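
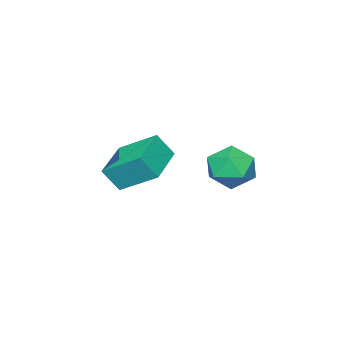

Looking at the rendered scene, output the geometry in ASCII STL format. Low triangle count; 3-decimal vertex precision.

solid 
facet normal 0.238 0.804 0.544
outer loop
vertex -2.645 3.919 1.816
vertex -3.506 3.724 2.481
vertex -2.521 3.279 2.707
endloop
endfacet
facet normal 0.821 0.512 0.253
outer loop
vertex -2.645 3.919 1.816
vertex -2.521 3.279 2.707
vertex -2.048 2.993 1.751
endloop
endfacet
facet normal 0.734 0.505 -0.455
outer loop
vertex -2.645 3.919 1.816
vertex -2.048 2.993 1.751
vertex -2.74 3.262 0.934
endloop
endfacet
facet normal 0.097 0.793 -0.601
outer loop
vertex -2.645 3.919 1.816
vertex -2.74 3.262 0.934
vertex -3.641 3.714 1.385
endloop
endfacet
facet normal -0.209 0.978 0.017
outer loop
vertex -2.645 3.919 1.816
vertex -3.641 3.714 1.385
vertex -3.506 3.724 2.481
endloop
endfacet
facet normal 0.863 -0.165 0.477
outer loop
vertex -2.048 2.993 1.751
vertex -2.521 3.279 2.707
vertex -2.539 2.226 2.375
endloop
endfacet
facet normal -0.079 0.308 0.948
outer loop
vertex -2.521 3.279 2.707
vertex -3.506 3.724 2.481
vertex -3.44 2.678 2.826
endloop
endfacet
facet normal -0.802 0.590 0.093
outer loop
vertex -3.506 3.724 2.481
vertex -3.641 3.714 1.385
vertex -4.132 2.947 2.009
endloop
endfacet
facet normal -0.308 0.291 -0.906
outer loop
vertex -3.641 3.714 1.385
vertex -2.74 3.262 0.934
vertex -3.659 2.661 1.053
endloop
endfacet
facet normal 0.722 -0.175 -0.669
outer loop
vertex -2.74 3.262 0.934
vertex -2.048 2.993 1.751
vertex -2.674 2.216 1.279
endloop
endfacet
facet normal -0.097 -0.793 0.601
outer loop
vertex -3.535 2.021 1.944
vertex -2.539 2.226 2.375
vertex -3.44 2.678 2.826
endloop
endfacet
facet normal -0.734 -0.505 0.455
outer loop
vertex -3.535 2.021 1.944
vertex -3.44 2.678 2.826
vertex -4.132 2.947 2.009
endloop
endfacet
facet normal -0.821 -0.512 -0.253
outer loop
vertex -3.535 2.021 1.944
vertex -4.132 2.947 2.009
vertex -3.659 2.661 1.053
endloop
endfacet
facet normal -0.238 -0.804 -0.544
outer loop
vertex -3.535 2.021 1.944
vertex -3.659 2.661 1.053
vertex -2.674 2.216 1.279
endloop
endfacet
facet normal 0.209 -0.978 -0.017
outer loop
vertex -3.535 2.021 1.944
vertex -2.674 2.216 1.279
vertex -2.539 2.226 2.375
endloop
endfacet
facet normal 0.308 -0.291 0.906
outer loop
vertex -3.44 2.678 2.826
vertex -2.539 2.226 2.375
vertex -2.521 3.279 2.707
endloop
endfacet
facet normal -0.722 0.175 0.669
outer loop
vertex -4.132 2.947 2.009
vertex -3.44 2.678 2.826
vertex -3.506 3.724 2.481
endloop
endfacet
facet normal -0.863 0.165 -0.477
outer loop
vertex -3.659 2.661 1.053
vertex -4.132 2.947 2.009
vertex -3.641 3.714 1.385
endloop
endfacet
facet normal 0.079 -0.308 -0.948
outer loop
vertex -2.674 2.216 1.279
vertex -3.659 2.661 1.053
vertex -2.74 3.262 0.934
endloop
endfacet
facet normal 0.802 -0.590 -0.093
outer loop
vertex -2.539 2.226 2.375
vertex -2.674 2.216 1.279
vertex -2.048 2.993 1.751
endloop
endfacet
facet normal -0.360 0.431 -0.828
outer loop
vertex -3.63 -0.413 1.348
vertex -1.789 0.408 0.975
vertex -3.134 -1.998 0.307
endloop
endfacet
facet normal -0.898 -0.401 0.182
outer loop
vertex -2.691 -2.528 1.325
vertex -3.63 -0.413 1.348
vertex -3.134 -1.998 0.307
endloop
endfacet
facet normal -0.360 0.431 -0.828
outer loop
vertex -3.134 -1.998 0.307
vertex -1.789 0.408 0.975
vertex -1.293 -1.177 -0.066
endloop
endfacet
facet normal 0.253 -0.809 -0.531
outer loop
vertex -1.293 -1.177 -0.066
vertex -2.691 -2.528 1.325
vertex -3.134 -1.998 0.307
endloop
endfacet
facet normal -0.253 0.809 0.531
outer loop
vertex -3.63 -0.413 1.348
vertex -1.346 -0.122 1.993
vertex -1.789 0.408 0.975
endloop
endfacet
facet normal -0.898 -0.401 0.182
outer loop
vertex -3.187 -0.943 2.366
vertex -3.63 -0.413 1.348
vertex -2.691 -2.528 1.325
endloop
endfacet
facet normal -0.253 0.809 0.531
outer loop
vertex -3.187 -0.943 2.366
vertex -1.346 -0.122 1.993
vertex -3.63 -0.413 1.348
endloop
endfacet
facet normal 0.898 0.401 -0.182
outer loop
vertex -1.789 0.408 0.975
vertex -1.346 -0.122 1.993
vertex -1.293 -1.177 -0.066
endloop
endfacet
facet normal 0.253 -0.809 -0.531
outer loop
vertex -0.85 -1.707 0.952
vertex -2.691 -2.528 1.325
vertex -1.293 -1.177 -0.066
endloop
endfacet
facet normal 0.898 0.401 -0.182
outer loop
vertex -1.293 -1.177 -0.066
vertex -1.346 -0.122 1.993
vertex -0.85 -1.707 0.952
endloop
endfacet
facet normal 0.360 -0.431 0.828
outer loop
vertex -0.85 -1.707 0.952
vertex -3.187 -0.943 2.366
vertex -2.691 -2.528 1.325
endloop
endfacet
facet normal 0.360 -0.431 0.828
outer loop
vertex -1.346 -0.122 1.993
vertex -3.187 -0.943 2.366
vertex -0.85 -1.707 0.952
endloop
endfacet

endsolid


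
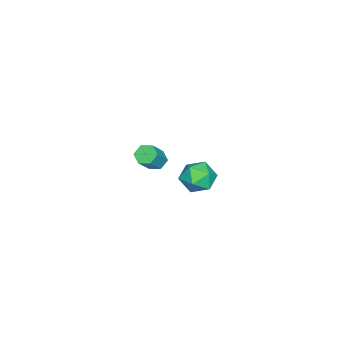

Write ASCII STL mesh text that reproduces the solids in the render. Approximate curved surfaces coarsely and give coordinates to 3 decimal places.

solid 
facet normal 0.096 0.989 0.115
outer loop
vertex -1.854 0.882 -2.623
vertex -2.839 0.935 -2.258
vertex -2.039 0.78 -1.593
endloop
endfacet
facet normal 0.725 0.661 0.196
outer loop
vertex -1.854 0.882 -2.623
vertex -2.039 0.78 -1.593
vertex -1.34 0.154 -2.067
endloop
endfacet
facet normal 0.864 0.301 -0.404
outer loop
vertex -1.854 0.882 -2.623
vertex -1.34 0.154 -2.067
vertex -1.707 -0.079 -3.024
endloop
endfacet
facet normal 0.321 0.406 -0.855
outer loop
vertex -1.854 0.882 -2.623
vertex -1.707 -0.079 -3.024
vertex -2.634 0.404 -3.143
endloop
endfacet
facet normal -0.153 0.831 -0.534
outer loop
vertex -1.854 0.882 -2.623
vertex -2.634 0.404 -3.143
vertex -2.839 0.935 -2.258
endloop
endfacet
facet normal 0.661 0.189 0.726
outer loop
vertex -1.34 0.154 -2.067
vertex -2.039 0.78 -1.593
vertex -2.006 -0.244 -1.357
endloop
endfacet
facet normal -0.357 0.719 0.597
outer loop
vertex -2.039 0.78 -1.593
vertex -2.839 0.935 -2.258
vertex -2.933 0.239 -1.476
endloop
endfacet
facet normal -0.761 0.463 -0.454
outer loop
vertex -2.839 0.935 -2.258
vertex -2.634 0.404 -3.143
vertex -3.3 0.006 -2.433
endloop
endfacet
facet normal 0.008 -0.224 -0.974
outer loop
vertex -2.634 0.404 -3.143
vertex -1.707 -0.079 -3.024
vertex -2.601 -0.62 -2.907
endloop
endfacet
facet normal 0.886 -0.394 -0.244
outer loop
vertex -1.707 -0.079 -3.024
vertex -1.34 0.154 -2.067
vertex -1.801 -0.775 -2.242
endloop
endfacet
facet normal -0.321 -0.406 0.855
outer loop
vertex -2.786 -0.722 -1.877
vertex -2.006 -0.244 -1.357
vertex -2.933 0.239 -1.476
endloop
endfacet
facet normal -0.864 -0.301 0.404
outer loop
vertex -2.786 -0.722 -1.877
vertex -2.933 0.239 -1.476
vertex -3.3 0.006 -2.433
endloop
endfacet
facet normal -0.725 -0.661 -0.196
outer loop
vertex -2.786 -0.722 -1.877
vertex -3.3 0.006 -2.433
vertex -2.601 -0.62 -2.907
endloop
endfacet
facet normal -0.096 -0.989 -0.115
outer loop
vertex -2.786 -0.722 -1.877
vertex -2.601 -0.62 -2.907
vertex -1.801 -0.775 -2.242
endloop
endfacet
facet normal 0.153 -0.831 0.534
outer loop
vertex -2.786 -0.722 -1.877
vertex -1.801 -0.775 -2.242
vertex -2.006 -0.244 -1.357
endloop
endfacet
facet normal -0.008 0.224 0.974
outer loop
vertex -2.933 0.239 -1.476
vertex -2.006 -0.244 -1.357
vertex -2.039 0.78 -1.593
endloop
endfacet
facet normal -0.886 0.394 0.244
outer loop
vertex -3.3 0.006 -2.433
vertex -2.933 0.239 -1.476
vertex -2.839 0.935 -2.258
endloop
endfacet
facet normal -0.661 -0.189 -0.726
outer loop
vertex -2.601 -0.62 -2.907
vertex -3.3 0.006 -2.433
vertex -2.634 0.404 -3.143
endloop
endfacet
facet normal 0.357 -0.719 -0.597
outer loop
vertex -1.801 -0.775 -2.242
vertex -2.601 -0.62 -2.907
vertex -1.707 -0.079 -3.024
endloop
endfacet
facet normal 0.761 -0.463 0.454
outer loop
vertex -2.006 -0.244 -1.357
vertex -1.801 -0.775 -2.242
vertex -1.34 0.154 -2.067
endloop
endfacet
facet normal -0.669 0.109 -0.735
outer loop
vertex 3.852 -0.069 2.795
vertex 3.458 0.134 3.184
vertex 3.821 0.509 2.909
endloop
endfacet
facet normal 0.741 0.168 -0.651
outer loop
vertex 3.852 -0.069 2.795
vertex 3.821 0.509 2.909
vertex 4.756 -0.216 3.786
endloop
endfacet
facet normal 0.741 0.169 -0.650
outer loop
vertex 4.756 -0.216 3.786
vertex 3.821 0.509 2.909
vertex 4.725 0.362 3.901
endloop
endfacet
facet normal 0.670 -0.110 0.734
outer loop
vertex 4.756 -0.216 3.786
vertex 4.725 0.362 3.901
vertex 4.362 -0.014 4.176
endloop
endfacet
facet normal -0.669 0.109 -0.735
outer loop
vertex 3.821 0.509 2.909
vertex 3.458 0.134 3.184
vertex 3.426 0.712 3.299
endloop
endfacet
facet normal 0.324 0.933 -0.157
outer loop
vertex 3.821 0.509 2.909
vertex 3.426 0.712 3.299
vertex 4.725 0.362 3.901
endloop
endfacet
facet normal 0.324 0.933 -0.156
outer loop
vertex 4.725 0.362 3.901
vertex 3.426 0.712 3.299
vertex 4.33 0.564 4.291
endloop
endfacet
facet normal 0.670 -0.109 0.735
outer loop
vertex 4.725 0.362 3.901
vertex 4.33 0.564 4.291
vertex 4.362 -0.014 4.176
endloop
endfacet
facet normal -0.671 0.109 -0.734
outer loop
vertex 3.426 0.712 3.299
vertex 3.458 0.134 3.184
vertex 3.064 0.336 3.574
endloop
endfacet
facet normal -0.417 0.763 0.494
outer loop
vertex 3.426 0.712 3.299
vertex 3.064 0.336 3.574
vertex 4.33 0.564 4.291
endloop
endfacet
facet normal -0.417 0.763 0.494
outer loop
vertex 4.33 0.564 4.291
vertex 3.064 0.336 3.574
vertex 3.968 0.189 4.565
endloop
endfacet
facet normal 0.669 -0.109 0.735
outer loop
vertex 4.33 0.564 4.291
vertex 3.968 0.189 4.565
vertex 4.362 -0.014 4.176
endloop
endfacet
facet normal -0.670 0.110 -0.734
outer loop
vertex 3.064 0.336 3.574
vertex 3.458 0.134 3.184
vertex 3.095 -0.242 3.459
endloop
endfacet
facet normal -0.741 -0.169 0.650
outer loop
vertex 3.064 0.336 3.574
vertex 3.095 -0.242 3.459
vertex 3.968 0.189 4.565
endloop
endfacet
facet normal -0.741 -0.168 0.650
outer loop
vertex 3.968 0.189 4.565
vertex 3.095 -0.242 3.459
vertex 3.999 -0.389 4.451
endloop
endfacet
facet normal 0.669 -0.109 0.735
outer loop
vertex 3.968 0.189 4.565
vertex 3.999 -0.389 4.451
vertex 4.362 -0.014 4.176
endloop
endfacet
facet normal -0.670 0.109 -0.735
outer loop
vertex 3.095 -0.242 3.459
vertex 3.458 0.134 3.184
vertex 3.49 -0.444 3.069
endloop
endfacet
facet normal -0.323 -0.933 0.156
outer loop
vertex 3.095 -0.242 3.459
vertex 3.49 -0.444 3.069
vertex 3.999 -0.389 4.451
endloop
endfacet
facet normal -0.325 -0.933 0.157
outer loop
vertex 3.999 -0.389 4.451
vertex 3.49 -0.444 3.069
vertex 4.394 -0.592 4.061
endloop
endfacet
facet normal 0.669 -0.109 0.735
outer loop
vertex 3.999 -0.389 4.451
vertex 4.394 -0.592 4.061
vertex 4.362 -0.014 4.176
endloop
endfacet
facet normal -0.669 0.109 -0.735
outer loop
vertex 3.49 -0.444 3.069
vertex 3.458 0.134 3.184
vertex 3.852 -0.069 2.795
endloop
endfacet
facet normal 0.417 -0.763 -0.494
outer loop
vertex 3.49 -0.444 3.069
vertex 3.852 -0.069 2.795
vertex 4.394 -0.592 4.061
endloop
endfacet
facet normal 0.417 -0.763 -0.494
outer loop
vertex 4.394 -0.592 4.061
vertex 3.852 -0.069 2.795
vertex 4.756 -0.216 3.786
endloop
endfacet
facet normal 0.671 -0.109 0.734
outer loop
vertex 4.394 -0.592 4.061
vertex 4.756 -0.216 3.786
vertex 4.362 -0.014 4.176
endloop
endfacet

endsolid


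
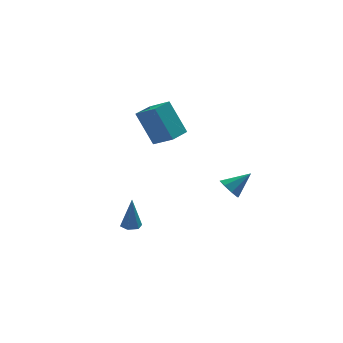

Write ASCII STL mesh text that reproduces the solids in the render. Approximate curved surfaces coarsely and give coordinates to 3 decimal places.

solid 
facet normal -0.064 -0.089 -0.994
outer loop
vertex -2.968 -3.914 -3.118
vertex -3.484 -3.854 -3.09
vertex -3.177 -3.439 -3.147
endloop
endfacet
facet normal 0.899 0.406 0.165
outer loop
vertex -2.968 -3.914 -3.118
vertex -3.177 -3.439 -3.147
vertex -3.376 -3.706 -1.41
endloop
endfacet
facet normal -0.064 -0.089 -0.994
outer loop
vertex -3.177 -3.439 -3.147
vertex -3.484 -3.854 -3.09
vertex -3.693 -3.379 -3.119
endloop
endfacet
facet normal 0.123 0.979 0.165
outer loop
vertex -3.177 -3.439 -3.147
vertex -3.693 -3.379 -3.119
vertex -3.376 -3.706 -1.41
endloop
endfacet
facet normal -0.064 -0.089 -0.994
outer loop
vertex -3.693 -3.379 -3.119
vertex -3.484 -3.854 -3.09
vertex -4.0 -3.795 -3.062
endloop
endfacet
facet normal -0.761 0.597 0.255
outer loop
vertex -3.693 -3.379 -3.119
vertex -4.0 -3.795 -3.062
vertex -3.376 -3.706 -1.41
endloop
endfacet
facet normal -0.064 -0.089 -0.994
outer loop
vertex -4.0 -3.795 -3.062
vertex -3.484 -3.854 -3.09
vertex -3.791 -4.27 -3.033
endloop
endfacet
facet normal -0.866 -0.360 0.347
outer loop
vertex -4.0 -3.795 -3.062
vertex -3.791 -4.27 -3.033
vertex -3.376 -3.706 -1.41
endloop
endfacet
facet normal -0.064 -0.089 -0.994
outer loop
vertex -3.791 -4.27 -3.033
vertex -3.484 -3.854 -3.09
vertex -3.276 -4.33 -3.061
endloop
endfacet
facet normal -0.090 -0.933 0.347
outer loop
vertex -3.791 -4.27 -3.033
vertex -3.276 -4.33 -3.061
vertex -3.376 -3.706 -1.41
endloop
endfacet
facet normal -0.064 -0.089 -0.994
outer loop
vertex -3.276 -4.33 -3.061
vertex -3.484 -3.854 -3.09
vertex -2.968 -3.914 -3.118
endloop
endfacet
facet normal 0.793 -0.552 0.257
outer loop
vertex -3.276 -4.33 -3.061
vertex -2.968 -3.914 -3.118
vertex -3.376 -3.706 -1.41
endloop
endfacet
facet normal -0.802 -0.033 -0.597
outer loop
vertex 3.178 0.135 -4.797
vertex 2.795 -0.164 -4.266
vertex 2.927 0.51 -4.481
endloop
endfacet
facet normal 0.685 0.680 -0.263
outer loop
vertex 3.178 0.135 -4.797
vertex 2.927 0.51 -4.481
vertex 3.965 -0.116 -3.394
endloop
endfacet
facet normal -0.801 -0.034 -0.598
outer loop
vertex 2.927 0.51 -4.481
vertex 2.795 -0.164 -4.266
vertex 2.598 0.49 -4.039
endloop
endfacet
facet normal 0.288 0.923 0.256
outer loop
vertex 2.927 0.51 -4.481
vertex 2.598 0.49 -4.039
vertex 3.965 -0.116 -3.394
endloop
endfacet
facet normal -0.802 -0.035 -0.596
outer loop
vertex 2.598 0.49 -4.039
vertex 2.795 -0.164 -4.266
vertex 2.385 0.087 -3.729
endloop
endfacet
facet normal -0.081 0.634 0.769
outer loop
vertex 2.598 0.49 -4.039
vertex 2.385 0.087 -3.729
vertex 3.965 -0.116 -3.394
endloop
endfacet
facet normal -0.802 -0.034 -0.596
outer loop
vertex 2.385 0.087 -3.729
vertex 2.795 -0.164 -4.266
vertex 2.412 -0.463 -3.734
endloop
endfacet
facet normal -0.210 -0.019 0.978
outer loop
vertex 2.385 0.087 -3.729
vertex 2.412 -0.463 -3.734
vertex 3.965 -0.116 -3.394
endloop
endfacet
facet normal -0.802 -0.034 -0.596
outer loop
vertex 2.412 -0.463 -3.734
vertex 2.795 -0.164 -4.266
vertex 2.663 -0.839 -4.05
endloop
endfacet
facet normal -0.021 -0.651 0.759
outer loop
vertex 2.412 -0.463 -3.734
vertex 2.663 -0.839 -4.05
vertex 3.965 -0.116 -3.394
endloop
endfacet
facet normal -0.803 -0.034 -0.596
outer loop
vertex 2.663 -0.839 -4.05
vertex 2.795 -0.164 -4.266
vertex 2.991 -0.819 -4.493
endloop
endfacet
facet normal 0.377 -0.895 0.239
outer loop
vertex 2.663 -0.839 -4.05
vertex 2.991 -0.819 -4.493
vertex 3.965 -0.116 -3.394
endloop
endfacet
facet normal -0.802 -0.033 -0.596
outer loop
vertex 2.991 -0.819 -4.493
vertex 2.795 -0.164 -4.266
vertex 3.204 -0.416 -4.802
endloop
endfacet
facet normal 0.747 -0.605 -0.275
outer loop
vertex 2.991 -0.819 -4.493
vertex 3.204 -0.416 -4.802
vertex 3.965 -0.116 -3.394
endloop
endfacet
facet normal -0.802 -0.032 -0.597
outer loop
vertex 3.204 -0.416 -4.802
vertex 2.795 -0.164 -4.266
vertex 3.178 0.135 -4.797
endloop
endfacet
facet normal 0.875 0.046 -0.482
outer loop
vertex 3.204 -0.416 -4.802
vertex 3.178 0.135 -4.797
vertex 3.965 -0.116 -3.394
endloop
endfacet
facet normal -0.286 0.459 0.841
outer loop
vertex -0.276 2.21 0.812
vertex 0.708 2.912 0.763
vertex -0.991 3.158 0.052
endloop
endfacet
facet normal -0.813 -0.581 0.041
outer loop
vertex -0.388 2.188 -1.723
vertex -0.276 2.21 0.812
vertex -0.991 3.158 0.052
endloop
endfacet
facet normal -0.285 0.460 0.841
outer loop
vertex -0.991 3.158 0.052
vertex 0.708 2.912 0.763
vertex -0.007 3.86 0.002
endloop
endfacet
facet normal -0.507 0.672 -0.540
outer loop
vertex -0.007 3.86 0.002
vertex -0.388 2.188 -1.723
vertex -0.991 3.158 0.052
endloop
endfacet
facet normal 0.507 -0.672 0.540
outer loop
vertex -0.276 2.21 0.812
vertex 1.311 1.942 -1.012
vertex 0.708 2.912 0.763
endloop
endfacet
facet normal -0.813 -0.580 0.041
outer loop
vertex 0.327 1.24 -0.962
vertex -0.276 2.21 0.812
vertex -0.388 2.188 -1.723
endloop
endfacet
facet normal 0.507 -0.672 0.540
outer loop
vertex 0.327 1.24 -0.962
vertex 1.311 1.942 -1.012
vertex -0.276 2.21 0.812
endloop
endfacet
facet normal 0.813 0.580 -0.041
outer loop
vertex 0.708 2.912 0.763
vertex 1.311 1.942 -1.012
vertex -0.007 3.86 0.002
endloop
endfacet
facet normal -0.507 0.672 -0.540
outer loop
vertex 0.596 2.89 -1.772
vertex -0.388 2.188 -1.723
vertex -0.007 3.86 0.002
endloop
endfacet
facet normal 0.813 0.580 -0.041
outer loop
vertex -0.007 3.86 0.002
vertex 1.311 1.942 -1.012
vertex 0.596 2.89 -1.772
endloop
endfacet
facet normal 0.286 -0.459 -0.841
outer loop
vertex 0.596 2.89 -1.772
vertex 0.327 1.24 -0.962
vertex -0.388 2.188 -1.723
endloop
endfacet
facet normal 0.285 -0.459 -0.841
outer loop
vertex 1.311 1.942 -1.012
vertex 0.327 1.24 -0.962
vertex 0.596 2.89 -1.772
endloop
endfacet

endsolid


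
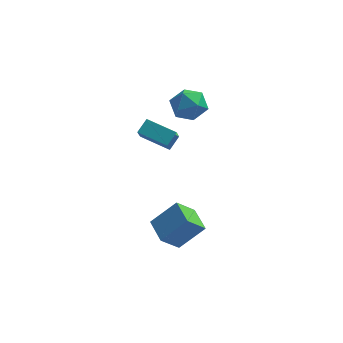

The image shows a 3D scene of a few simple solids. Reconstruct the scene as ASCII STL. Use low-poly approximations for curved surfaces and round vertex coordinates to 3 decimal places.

solid 
facet normal -0.686 -0.254 -0.682
outer loop
vertex 1.658 -2.419 -3.779
vertex 0.973 -1.135 -3.569
vertex 2.48 -1.807 -4.833
endloop
endfacet
facet normal 0.466 -0.873 -0.143
outer loop
vertex 3.727 -1.345 -3.591
vertex 1.658 -2.419 -3.779
vertex 2.48 -1.807 -4.833
endloop
endfacet
facet normal -0.686 -0.254 -0.682
outer loop
vertex 2.48 -1.807 -4.833
vertex 0.973 -1.135 -3.569
vertex 1.795 -0.524 -4.623
endloop
endfacet
facet normal 0.560 0.416 -0.717
outer loop
vertex 1.795 -0.524 -4.623
vertex 3.727 -1.345 -3.591
vertex 2.48 -1.807 -4.833
endloop
endfacet
facet normal -0.560 -0.416 0.717
outer loop
vertex 1.658 -2.419 -3.779
vertex 2.22 -0.673 -2.327
vertex 0.973 -1.135 -3.569
endloop
endfacet
facet normal 0.466 -0.873 -0.143
outer loop
vertex 2.905 -1.956 -2.537
vertex 1.658 -2.419 -3.779
vertex 3.727 -1.345 -3.591
endloop
endfacet
facet normal -0.559 -0.416 0.717
outer loop
vertex 2.905 -1.956 -2.537
vertex 2.22 -0.673 -2.327
vertex 1.658 -2.419 -3.779
endloop
endfacet
facet normal -0.466 0.873 0.143
outer loop
vertex 0.973 -1.135 -3.569
vertex 2.22 -0.673 -2.327
vertex 1.795 -0.524 -4.623
endloop
endfacet
facet normal 0.560 0.416 -0.717
outer loop
vertex 3.042 -0.061 -3.381
vertex 3.727 -1.345 -3.591
vertex 1.795 -0.524 -4.623
endloop
endfacet
facet normal -0.467 0.873 0.143
outer loop
vertex 1.795 -0.524 -4.623
vertex 2.22 -0.673 -2.327
vertex 3.042 -0.061 -3.381
endloop
endfacet
facet normal 0.686 0.254 0.682
outer loop
vertex 3.042 -0.061 -3.381
vertex 2.905 -1.956 -2.537
vertex 3.727 -1.345 -3.591
endloop
endfacet
facet normal 0.685 0.254 0.682
outer loop
vertex 2.22 -0.673 -2.327
vertex 2.905 -1.956 -2.537
vertex 3.042 -0.061 -3.381
endloop
endfacet
facet normal 0.007 0.423 0.906
outer loop
vertex 2.078 3.65 2.846
vertex 2.126 2.698 3.29
vertex 3.012 3.209 3.045
endloop
endfacet
facet normal 0.312 0.851 0.423
outer loop
vertex 2.078 3.65 2.846
vertex 3.012 3.209 3.045
vertex 2.853 3.718 2.139
endloop
endfacet
facet normal -0.167 0.982 -0.089
outer loop
vertex 2.078 3.65 2.846
vertex 2.853 3.718 2.139
vertex 1.869 3.522 1.824
endloop
endfacet
facet normal -0.768 0.635 0.078
outer loop
vertex 2.078 3.65 2.846
vertex 1.869 3.522 1.824
vertex 1.42 2.892 2.535
endloop
endfacet
facet normal -0.661 0.290 0.692
outer loop
vertex 2.078 3.65 2.846
vertex 1.42 2.892 2.535
vertex 2.126 2.698 3.29
endloop
endfacet
facet normal 0.858 0.498 0.129
outer loop
vertex 2.853 3.718 2.139
vertex 3.012 3.209 3.045
vertex 3.38 2.808 2.145
endloop
endfacet
facet normal 0.365 -0.196 0.910
outer loop
vertex 3.012 3.209 3.045
vertex 2.126 2.698 3.29
vertex 2.931 2.178 2.856
endloop
endfacet
facet normal -0.716 -0.411 0.564
outer loop
vertex 2.126 2.698 3.29
vertex 1.42 2.892 2.535
vertex 1.947 1.982 2.541
endloop
endfacet
facet normal -0.890 0.149 -0.430
outer loop
vertex 1.42 2.892 2.535
vertex 1.869 3.522 1.824
vertex 1.788 2.491 1.635
endloop
endfacet
facet normal 0.082 0.711 -0.699
outer loop
vertex 1.869 3.522 1.824
vertex 2.853 3.718 2.139
vertex 2.674 3.002 1.39
endloop
endfacet
facet normal 0.768 -0.635 -0.078
outer loop
vertex 2.722 2.05 1.834
vertex 3.38 2.808 2.145
vertex 2.931 2.178 2.856
endloop
endfacet
facet normal 0.167 -0.982 0.089
outer loop
vertex 2.722 2.05 1.834
vertex 2.931 2.178 2.856
vertex 1.947 1.982 2.541
endloop
endfacet
facet normal -0.312 -0.851 -0.423
outer loop
vertex 2.722 2.05 1.834
vertex 1.947 1.982 2.541
vertex 1.788 2.491 1.635
endloop
endfacet
facet normal -0.007 -0.423 -0.906
outer loop
vertex 2.722 2.05 1.834
vertex 1.788 2.491 1.635
vertex 2.674 3.002 1.39
endloop
endfacet
facet normal 0.661 -0.290 -0.692
outer loop
vertex 2.722 2.05 1.834
vertex 2.674 3.002 1.39
vertex 3.38 2.808 2.145
endloop
endfacet
facet normal 0.890 -0.149 0.430
outer loop
vertex 2.931 2.178 2.856
vertex 3.38 2.808 2.145
vertex 3.012 3.209 3.045
endloop
endfacet
facet normal -0.082 -0.711 0.699
outer loop
vertex 1.947 1.982 2.541
vertex 2.931 2.178 2.856
vertex 2.126 2.698 3.29
endloop
endfacet
facet normal -0.858 -0.498 -0.129
outer loop
vertex 1.788 2.491 1.635
vertex 1.947 1.982 2.541
vertex 1.42 2.892 2.535
endloop
endfacet
facet normal -0.365 0.196 -0.910
outer loop
vertex 2.674 3.002 1.39
vertex 1.788 2.491 1.635
vertex 1.869 3.522 1.824
endloop
endfacet
facet normal 0.716 0.411 -0.564
outer loop
vertex 3.38 2.808 2.145
vertex 2.674 3.002 1.39
vertex 2.853 3.718 2.139
endloop
endfacet
facet normal -0.911 0.340 0.232
outer loop
vertex 0.701 -0.071 3.424
vertex 0.732 0.61 2.548
vertex 0.335 -0.706 2.917
endloop
endfacet
facet normal -0.028 -0.614 0.789
outer loop
vertex 1.848 -1.27 2.532
vertex 0.701 -0.071 3.424
vertex 0.335 -0.706 2.917
endloop
endfacet
facet normal -0.911 0.340 0.233
outer loop
vertex 0.335 -0.706 2.917
vertex 0.732 0.61 2.548
vertex 0.366 -0.024 2.041
endloop
endfacet
facet normal -0.410 -0.712 -0.569
outer loop
vertex 0.366 -0.024 2.041
vertex 1.848 -1.27 2.532
vertex 0.335 -0.706 2.917
endloop
endfacet
facet normal 0.410 0.713 0.569
outer loop
vertex 0.701 -0.071 3.424
vertex 2.245 0.046 2.163
vertex 0.732 0.61 2.548
endloop
endfacet
facet normal -0.029 -0.614 0.789
outer loop
vertex 2.214 -0.636 3.039
vertex 0.701 -0.071 3.424
vertex 1.848 -1.27 2.532
endloop
endfacet
facet normal 0.411 0.712 0.569
outer loop
vertex 2.214 -0.636 3.039
vertex 2.245 0.046 2.163
vertex 0.701 -0.071 3.424
endloop
endfacet
facet normal 0.028 0.614 -0.789
outer loop
vertex 0.732 0.61 2.548
vertex 2.245 0.046 2.163
vertex 0.366 -0.024 2.041
endloop
endfacet
facet normal -0.411 -0.713 -0.569
outer loop
vertex 1.879 -0.589 1.656
vertex 1.848 -1.27 2.532
vertex 0.366 -0.024 2.041
endloop
endfacet
facet normal 0.028 0.614 -0.789
outer loop
vertex 0.366 -0.024 2.041
vertex 2.245 0.046 2.163
vertex 1.879 -0.589 1.656
endloop
endfacet
facet normal 0.911 -0.340 -0.232
outer loop
vertex 1.879 -0.589 1.656
vertex 2.214 -0.636 3.039
vertex 1.848 -1.27 2.532
endloop
endfacet
facet normal 0.911 -0.340 -0.232
outer loop
vertex 2.245 0.046 2.163
vertex 2.214 -0.636 3.039
vertex 1.879 -0.589 1.656
endloop
endfacet

endsolid


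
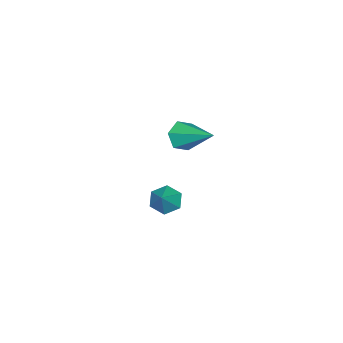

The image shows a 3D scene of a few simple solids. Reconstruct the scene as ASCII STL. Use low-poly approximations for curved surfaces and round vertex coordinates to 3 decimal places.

solid 
facet normal -0.301 -0.826 -0.476
outer loop
vertex -1.809 -4.482 -0.098
vertex -2.484 -4.405 0.195
vertex -2.324 -4.089 -0.454
endloop
endfacet
facet normal 0.713 0.436 -0.550
outer loop
vertex -1.809 -4.482 -0.098
vertex -2.324 -4.089 -0.454
vertex -1.896 -2.795 1.125
endloop
endfacet
facet normal -0.302 -0.826 -0.476
outer loop
vertex -2.324 -4.089 -0.454
vertex -2.484 -4.405 0.195
vertex -2.999 -4.011 -0.161
endloop
endfacet
facet normal -0.169 0.784 -0.597
outer loop
vertex -2.324 -4.089 -0.454
vertex -2.999 -4.011 -0.161
vertex -1.896 -2.795 1.125
endloop
endfacet
facet normal -0.301 -0.825 -0.477
outer loop
vertex -2.999 -4.011 -0.161
vertex -2.484 -4.405 0.195
vertex -3.159 -4.328 0.488
endloop
endfacet
facet normal -0.788 0.607 0.102
outer loop
vertex -2.999 -4.011 -0.161
vertex -3.159 -4.328 0.488
vertex -1.896 -2.795 1.125
endloop
endfacet
facet normal -0.301 -0.826 -0.477
outer loop
vertex -3.159 -4.328 0.488
vertex -2.484 -4.405 0.195
vertex -2.644 -4.722 0.845
endloop
endfacet
facet normal -0.525 0.081 0.847
outer loop
vertex -3.159 -4.328 0.488
vertex -2.644 -4.722 0.845
vertex -1.896 -2.795 1.125
endloop
endfacet
facet normal -0.301 -0.826 -0.477
outer loop
vertex -2.644 -4.722 0.845
vertex -2.484 -4.405 0.195
vertex -1.969 -4.799 0.552
endloop
endfacet
facet normal 0.358 -0.269 0.894
outer loop
vertex -2.644 -4.722 0.845
vertex -1.969 -4.799 0.552
vertex -1.896 -2.795 1.125
endloop
endfacet
facet normal -0.301 -0.826 -0.477
outer loop
vertex -1.969 -4.799 0.552
vertex -2.484 -4.405 0.195
vertex -1.809 -4.482 -0.098
endloop
endfacet
facet normal 0.976 -0.092 0.196
outer loop
vertex -1.969 -4.799 0.552
vertex -1.809 -4.482 -0.098
vertex -1.896 -2.795 1.125
endloop
endfacet
facet normal -0.703 -0.205 -0.681
outer loop
vertex 2.729 -3.226 0.098
vertex 2.348 -2.764 0.352
vertex 2.766 -2.616 -0.124
endloop
endfacet
facet normal 0.940 -0.165 -0.297
outer loop
vertex 2.729 -3.226 0.098
vertex 2.766 -2.616 -0.124
vertex 3.192 -2.516 1.168
endloop
endfacet
facet normal -0.703 -0.206 -0.681
outer loop
vertex 2.766 -2.616 -0.124
vertex 2.348 -2.764 0.352
vertex 2.385 -2.154 0.129
endloop
endfacet
facet normal 0.664 0.697 -0.273
outer loop
vertex 2.766 -2.616 -0.124
vertex 2.385 -2.154 0.129
vertex 3.192 -2.516 1.168
endloop
endfacet
facet normal -0.704 -0.206 -0.680
outer loop
vertex 2.385 -2.154 0.129
vertex 2.348 -2.764 0.352
vertex 1.968 -2.301 0.605
endloop
endfacet
facet normal 0.023 0.949 0.313
outer loop
vertex 2.385 -2.154 0.129
vertex 1.968 -2.301 0.605
vertex 3.192 -2.516 1.168
endloop
endfacet
facet normal -0.703 -0.205 -0.681
outer loop
vertex 1.968 -2.301 0.605
vertex 2.348 -2.764 0.352
vertex 1.931 -2.911 0.827
endloop
endfacet
facet normal -0.343 0.340 0.876
outer loop
vertex 1.968 -2.301 0.605
vertex 1.931 -2.911 0.827
vertex 3.192 -2.516 1.168
endloop
endfacet
facet normal -0.703 -0.205 -0.681
outer loop
vertex 1.931 -2.911 0.827
vertex 2.348 -2.764 0.352
vertex 2.311 -3.373 0.574
endloop
endfacet
facet normal -0.067 -0.521 0.851
outer loop
vertex 1.931 -2.911 0.827
vertex 2.311 -3.373 0.574
vertex 3.192 -2.516 1.168
endloop
endfacet
facet normal -0.703 -0.205 -0.681
outer loop
vertex 2.311 -3.373 0.574
vertex 2.348 -2.764 0.352
vertex 2.729 -3.226 0.098
endloop
endfacet
facet normal 0.574 -0.774 0.265
outer loop
vertex 2.311 -3.373 0.574
vertex 2.729 -3.226 0.098
vertex 3.192 -2.516 1.168
endloop
endfacet

endsolid


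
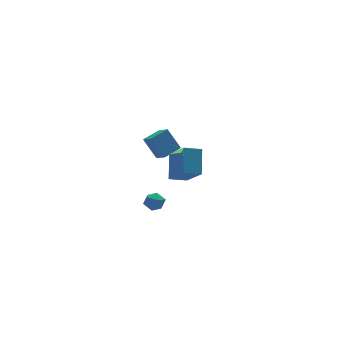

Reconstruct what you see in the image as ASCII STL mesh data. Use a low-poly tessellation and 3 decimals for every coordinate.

solid 
facet normal -0.295 0.492 0.819
outer loop
vertex 1.794 2.682 0.176
vertex 2.935 2.963 0.418
vertex 1.701 3.52 -0.361
endloop
endfacet
facet normal -0.951 -0.234 -0.201
outer loop
vertex 2.145 2.777 -1.598
vertex 1.794 2.682 0.176
vertex 1.701 3.52 -0.361
endloop
endfacet
facet normal -0.294 0.493 0.819
outer loop
vertex 1.701 3.52 -0.361
vertex 2.935 2.963 0.418
vertex 2.842 3.801 -0.12
endloop
endfacet
facet normal -0.093 0.838 -0.537
outer loop
vertex 2.842 3.801 -0.12
vertex 2.145 2.777 -1.598
vertex 1.701 3.52 -0.361
endloop
endfacet
facet normal 0.093 -0.839 0.537
outer loop
vertex 1.794 2.682 0.176
vertex 3.379 2.22 -0.819
vertex 2.935 2.963 0.418
endloop
endfacet
facet normal -0.951 -0.234 -0.201
outer loop
vertex 2.238 1.939 -1.06
vertex 1.794 2.682 0.176
vertex 2.145 2.777 -1.598
endloop
endfacet
facet normal 0.093 -0.838 0.537
outer loop
vertex 2.238 1.939 -1.06
vertex 3.379 2.22 -0.819
vertex 1.794 2.682 0.176
endloop
endfacet
facet normal 0.951 0.234 0.201
outer loop
vertex 2.935 2.963 0.418
vertex 3.379 2.22 -0.819
vertex 2.842 3.801 -0.12
endloop
endfacet
facet normal -0.093 0.838 -0.537
outer loop
vertex 3.286 3.058 -1.356
vertex 2.145 2.777 -1.598
vertex 2.842 3.801 -0.12
endloop
endfacet
facet normal 0.951 0.234 0.201
outer loop
vertex 2.842 3.801 -0.12
vertex 3.379 2.22 -0.819
vertex 3.286 3.058 -1.356
endloop
endfacet
facet normal 0.295 -0.493 -0.819
outer loop
vertex 3.286 3.058 -1.356
vertex 2.238 1.939 -1.06
vertex 2.145 2.777 -1.598
endloop
endfacet
facet normal 0.294 -0.492 -0.819
outer loop
vertex 3.379 2.22 -0.819
vertex 2.238 1.939 -1.06
vertex 3.286 3.058 -1.356
endloop
endfacet
facet normal -0.934 0.243 0.260
outer loop
vertex -0.319 -4.946 2.644
vertex 0.254 -3.935 3.758
vertex -0.309 -3.342 1.182
endloop
endfacet
facet normal -0.356 -0.628 -0.692
outer loop
vertex 0.626 -3.585 0.922
vertex -0.319 -4.946 2.644
vertex -0.309 -3.342 1.182
endloop
endfacet
facet normal -0.934 0.243 0.260
outer loop
vertex -0.309 -3.342 1.182
vertex 0.254 -3.935 3.758
vertex 0.264 -2.331 2.296
endloop
endfacet
facet normal 0.005 0.739 -0.673
outer loop
vertex 0.264 -2.331 2.296
vertex 0.626 -3.585 0.922
vertex -0.309 -3.342 1.182
endloop
endfacet
facet normal -0.005 -0.739 0.673
outer loop
vertex -0.319 -4.946 2.644
vertex 1.189 -4.178 3.498
vertex 0.254 -3.935 3.758
endloop
endfacet
facet normal -0.356 -0.628 -0.692
outer loop
vertex 0.616 -5.189 2.384
vertex -0.319 -4.946 2.644
vertex 0.626 -3.585 0.922
endloop
endfacet
facet normal -0.005 -0.739 0.673
outer loop
vertex 0.616 -5.189 2.384
vertex 1.189 -4.178 3.498
vertex -0.319 -4.946 2.644
endloop
endfacet
facet normal 0.356 0.628 0.692
outer loop
vertex 0.254 -3.935 3.758
vertex 1.189 -4.178 3.498
vertex 0.264 -2.331 2.296
endloop
endfacet
facet normal 0.005 0.739 -0.673
outer loop
vertex 1.199 -2.574 2.036
vertex 0.626 -3.585 0.922
vertex 0.264 -2.331 2.296
endloop
endfacet
facet normal 0.356 0.628 0.692
outer loop
vertex 0.264 -2.331 2.296
vertex 1.189 -4.178 3.498
vertex 1.199 -2.574 2.036
endloop
endfacet
facet normal 0.934 -0.243 -0.260
outer loop
vertex 1.199 -2.574 2.036
vertex 0.616 -5.189 2.384
vertex 0.626 -3.585 0.922
endloop
endfacet
facet normal 0.934 -0.243 -0.260
outer loop
vertex 1.189 -4.178 3.498
vertex 0.616 -5.189 2.384
vertex 1.199 -2.574 2.036
endloop
endfacet
facet normal 0.253 0.963 -0.095
outer loop
vertex 0.777 0.868 -3.711
vertex 0.654 0.964 -3.067
vertex 1.26 0.785 -3.265
endloop
endfacet
facet normal 0.613 0.558 -0.560
outer loop
vertex 0.777 0.868 -3.711
vertex 1.26 0.785 -3.265
vertex 1.193 0.356 -3.766
endloop
endfacet
facet normal 0.136 0.214 -0.967
outer loop
vertex 0.777 0.868 -3.711
vertex 1.193 0.356 -3.766
vertex 0.546 0.269 -3.876
endloop
endfacet
facet normal -0.517 0.407 -0.753
outer loop
vertex 0.777 0.868 -3.711
vertex 0.546 0.269 -3.876
vertex 0.212 0.645 -3.444
endloop
endfacet
facet normal -0.445 0.870 -0.215
outer loop
vertex 0.777 0.868 -3.711
vertex 0.212 0.645 -3.444
vertex 0.654 0.964 -3.067
endloop
endfacet
facet normal 0.979 0.070 -0.191
outer loop
vertex 1.193 0.356 -3.766
vertex 1.26 0.785 -3.265
vertex 1.328 0.135 -3.156
endloop
endfacet
facet normal 0.398 0.725 0.563
outer loop
vertex 1.26 0.785 -3.265
vertex 0.654 0.964 -3.067
vertex 0.994 0.511 -2.724
endloop
endfacet
facet normal -0.730 0.575 0.370
outer loop
vertex 0.654 0.964 -3.067
vertex 0.212 0.645 -3.444
vertex 0.347 0.424 -2.834
endloop
endfacet
facet normal -0.846 -0.173 -0.504
outer loop
vertex 0.212 0.645 -3.444
vertex 0.546 0.269 -3.876
vertex 0.28 -0.005 -3.335
endloop
endfacet
facet normal 0.210 -0.485 -0.849
outer loop
vertex 0.546 0.269 -3.876
vertex 1.193 0.356 -3.766
vertex 0.886 -0.184 -3.533
endloop
endfacet
facet normal 0.517 -0.407 0.753
outer loop
vertex 0.763 -0.088 -2.889
vertex 1.328 0.135 -3.156
vertex 0.994 0.511 -2.724
endloop
endfacet
facet normal -0.136 -0.214 0.967
outer loop
vertex 0.763 -0.088 -2.889
vertex 0.994 0.511 -2.724
vertex 0.347 0.424 -2.834
endloop
endfacet
facet normal -0.613 -0.558 0.560
outer loop
vertex 0.763 -0.088 -2.889
vertex 0.347 0.424 -2.834
vertex 0.28 -0.005 -3.335
endloop
endfacet
facet normal -0.253 -0.963 0.095
outer loop
vertex 0.763 -0.088 -2.889
vertex 0.28 -0.005 -3.335
vertex 0.886 -0.184 -3.533
endloop
endfacet
facet normal 0.445 -0.870 0.215
outer loop
vertex 0.763 -0.088 -2.889
vertex 0.886 -0.184 -3.533
vertex 1.328 0.135 -3.156
endloop
endfacet
facet normal 0.846 0.173 0.504
outer loop
vertex 0.994 0.511 -2.724
vertex 1.328 0.135 -3.156
vertex 1.26 0.785 -3.265
endloop
endfacet
facet normal -0.210 0.485 0.849
outer loop
vertex 0.347 0.424 -2.834
vertex 0.994 0.511 -2.724
vertex 0.654 0.964 -3.067
endloop
endfacet
facet normal -0.979 -0.070 0.191
outer loop
vertex 0.28 -0.005 -3.335
vertex 0.347 0.424 -2.834
vertex 0.212 0.645 -3.444
endloop
endfacet
facet normal -0.398 -0.725 -0.563
outer loop
vertex 0.886 -0.184 -3.533
vertex 0.28 -0.005 -3.335
vertex 0.546 0.269 -3.876
endloop
endfacet
facet normal 0.730 -0.575 -0.370
outer loop
vertex 1.328 0.135 -3.156
vertex 0.886 -0.184 -3.533
vertex 1.193 0.356 -3.766
endloop
endfacet

endsolid


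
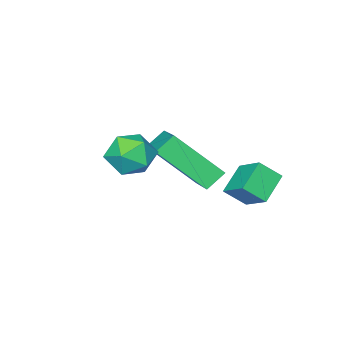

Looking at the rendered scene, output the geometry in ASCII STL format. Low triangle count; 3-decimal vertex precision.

solid 
facet normal -0.567 0.515 -0.643
outer loop
vertex -3.46 -1.294 0.924
vertex -3.322 -0.355 1.555
vertex -2.572 -1.037 0.346
endloop
endfacet
facet normal -0.122 -0.824 -0.553
outer loop
vertex -2.078 -1.485 0.905
vertex -3.46 -1.294 0.924
vertex -2.572 -1.037 0.346
endloop
endfacet
facet normal -0.567 0.515 -0.643
outer loop
vertex -2.572 -1.037 0.346
vertex -3.322 -0.355 1.555
vertex -2.434 -0.098 0.977
endloop
endfacet
facet normal 0.814 0.237 -0.530
outer loop
vertex -2.434 -0.098 0.977
vertex -2.078 -1.485 0.905
vertex -2.572 -1.037 0.346
endloop
endfacet
facet normal -0.814 -0.237 0.530
outer loop
vertex -3.46 -1.294 0.924
vertex -2.828 -0.803 2.114
vertex -3.322 -0.355 1.555
endloop
endfacet
facet normal -0.122 -0.824 -0.553
outer loop
vertex -2.966 -1.742 1.483
vertex -3.46 -1.294 0.924
vertex -2.078 -1.485 0.905
endloop
endfacet
facet normal -0.814 -0.237 0.530
outer loop
vertex -2.966 -1.742 1.483
vertex -2.828 -0.803 2.114
vertex -3.46 -1.294 0.924
endloop
endfacet
facet normal 0.122 0.824 0.553
outer loop
vertex -3.322 -0.355 1.555
vertex -2.828 -0.803 2.114
vertex -2.434 -0.098 0.977
endloop
endfacet
facet normal 0.814 0.237 -0.530
outer loop
vertex -1.94 -0.546 1.536
vertex -2.078 -1.485 0.905
vertex -2.434 -0.098 0.977
endloop
endfacet
facet normal 0.122 0.824 0.553
outer loop
vertex -2.434 -0.098 0.977
vertex -2.828 -0.803 2.114
vertex -1.94 -0.546 1.536
endloop
endfacet
facet normal 0.567 -0.515 0.643
outer loop
vertex -1.94 -0.546 1.536
vertex -2.966 -1.742 1.483
vertex -2.078 -1.485 0.905
endloop
endfacet
facet normal 0.567 -0.515 0.643
outer loop
vertex -2.828 -0.803 2.114
vertex -2.966 -1.742 1.483
vertex -1.94 -0.546 1.536
endloop
endfacet
facet normal -0.820 0.217 -0.529
outer loop
vertex 0.375 -2.057 2.482
vertex -0.012 -2.679 2.827
vertex -0.039 -1.945 3.17
endloop
endfacet
facet normal -0.439 0.806 -0.396
outer loop
vertex 0.375 -2.057 2.482
vertex -0.039 -1.945 3.17
vertex 0.686 -1.598 3.072
endloop
endfacet
facet normal 0.213 0.713 -0.667
outer loop
vertex 0.375 -2.057 2.482
vertex 0.686 -1.598 3.072
vertex 1.16 -2.116 2.67
endloop
endfacet
facet normal 0.237 0.067 -0.969
outer loop
vertex 0.375 -2.057 2.482
vertex 1.16 -2.116 2.67
vertex 0.729 -2.784 2.518
endloop
endfacet
facet normal -0.402 -0.240 -0.884
outer loop
vertex 0.375 -2.057 2.482
vertex 0.729 -2.784 2.518
vertex -0.012 -2.679 2.827
endloop
endfacet
facet normal -0.375 0.873 0.312
outer loop
vertex 0.686 -1.598 3.072
vertex -0.039 -1.945 3.17
vertex 0.491 -1.936 3.782
endloop
endfacet
facet normal -0.992 -0.082 0.097
outer loop
vertex -0.039 -1.945 3.17
vertex -0.012 -2.679 2.827
vertex 0.06 -2.604 3.63
endloop
endfacet
facet normal -0.315 -0.820 -0.477
outer loop
vertex -0.012 -2.679 2.827
vertex 0.729 -2.784 2.518
vertex 0.534 -3.122 3.228
endloop
endfacet
facet normal 0.718 -0.323 -0.617
outer loop
vertex 0.729 -2.784 2.518
vertex 1.16 -2.116 2.67
vertex 1.259 -2.775 3.13
endloop
endfacet
facet normal 0.680 0.722 -0.128
outer loop
vertex 1.16 -2.116 2.67
vertex 0.686 -1.598 3.072
vertex 1.232 -2.041 3.473
endloop
endfacet
facet normal -0.237 -0.067 0.969
outer loop
vertex 0.845 -2.663 3.818
vertex 0.491 -1.936 3.782
vertex 0.06 -2.604 3.63
endloop
endfacet
facet normal -0.213 -0.713 0.667
outer loop
vertex 0.845 -2.663 3.818
vertex 0.06 -2.604 3.63
vertex 0.534 -3.122 3.228
endloop
endfacet
facet normal 0.439 -0.806 0.396
outer loop
vertex 0.845 -2.663 3.818
vertex 0.534 -3.122 3.228
vertex 1.259 -2.775 3.13
endloop
endfacet
facet normal 0.820 -0.217 0.529
outer loop
vertex 0.845 -2.663 3.818
vertex 1.259 -2.775 3.13
vertex 1.232 -2.041 3.473
endloop
endfacet
facet normal 0.402 0.240 0.884
outer loop
vertex 0.845 -2.663 3.818
vertex 1.232 -2.041 3.473
vertex 0.491 -1.936 3.782
endloop
endfacet
facet normal -0.718 0.323 0.617
outer loop
vertex 0.06 -2.604 3.63
vertex 0.491 -1.936 3.782
vertex -0.039 -1.945 3.17
endloop
endfacet
facet normal -0.680 -0.722 0.128
outer loop
vertex 0.534 -3.122 3.228
vertex 0.06 -2.604 3.63
vertex -0.012 -2.679 2.827
endloop
endfacet
facet normal 0.375 -0.873 -0.312
outer loop
vertex 1.259 -2.775 3.13
vertex 0.534 -3.122 3.228
vertex 0.729 -2.784 2.518
endloop
endfacet
facet normal 0.992 0.082 -0.097
outer loop
vertex 1.232 -2.041 3.473
vertex 1.259 -2.775 3.13
vertex 1.16 -2.116 2.67
endloop
endfacet
facet normal 0.315 0.820 0.477
outer loop
vertex 0.491 -1.936 3.782
vertex 1.232 -2.041 3.473
vertex 0.686 -1.598 3.072
endloop
endfacet
facet normal -0.771 0.143 0.621
outer loop
vertex -1.793 -3.265 2.557
vertex -2.66 -2.007 1.191
vertex -2.636 -4.639 1.826
endloop
endfacet
facet normal 0.424 -0.614 0.666
outer loop
vertex -2.02 -4.753 1.329
vertex -1.793 -3.265 2.557
vertex -2.636 -4.639 1.826
endloop
endfacet
facet normal -0.771 0.143 0.621
outer loop
vertex -2.636 -4.639 1.826
vertex -2.66 -2.007 1.191
vertex -3.504 -3.381 0.46
endloop
endfacet
facet normal -0.476 -0.777 -0.412
outer loop
vertex -3.504 -3.381 0.46
vertex -2.02 -4.753 1.329
vertex -2.636 -4.639 1.826
endloop
endfacet
facet normal 0.477 0.776 0.413
outer loop
vertex -1.793 -3.265 2.557
vertex -2.044 -2.121 0.694
vertex -2.66 -2.007 1.191
endloop
endfacet
facet normal 0.423 -0.614 0.666
outer loop
vertex -1.176 -3.379 2.06
vertex -1.793 -3.265 2.557
vertex -2.02 -4.753 1.329
endloop
endfacet
facet normal 0.476 0.777 0.413
outer loop
vertex -1.176 -3.379 2.06
vertex -2.044 -2.121 0.694
vertex -1.793 -3.265 2.557
endloop
endfacet
facet normal -0.423 0.614 -0.666
outer loop
vertex -2.66 -2.007 1.191
vertex -2.044 -2.121 0.694
vertex -3.504 -3.381 0.46
endloop
endfacet
facet normal -0.476 -0.776 -0.413
outer loop
vertex -2.887 -3.495 -0.037
vertex -2.02 -4.753 1.329
vertex -3.504 -3.381 0.46
endloop
endfacet
facet normal -0.423 0.614 -0.666
outer loop
vertex -3.504 -3.381 0.46
vertex -2.044 -2.121 0.694
vertex -2.887 -3.495 -0.037
endloop
endfacet
facet normal 0.771 -0.143 -0.621
outer loop
vertex -2.887 -3.495 -0.037
vertex -1.176 -3.379 2.06
vertex -2.02 -4.753 1.329
endloop
endfacet
facet normal 0.771 -0.143 -0.621
outer loop
vertex -2.044 -2.121 0.694
vertex -1.176 -3.379 2.06
vertex -2.887 -3.495 -0.037
endloop
endfacet

endsolid


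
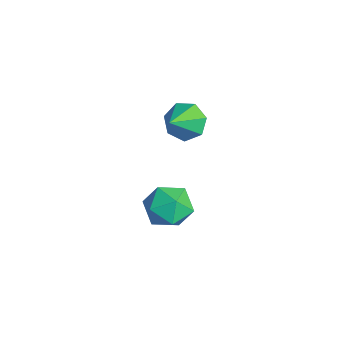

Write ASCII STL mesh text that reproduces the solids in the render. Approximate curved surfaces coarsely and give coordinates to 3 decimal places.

solid 
facet normal -0.037 0.247 0.968
outer loop
vertex -2.607 1.07 -2.541
vertex -2.721 0.292 -2.347
vertex -1.97 0.592 -2.395
endloop
endfacet
facet normal 0.384 0.696 0.607
outer loop
vertex -2.607 1.07 -2.541
vertex -1.97 0.592 -2.395
vertex -1.949 1.117 -3.011
endloop
endfacet
facet normal -0.007 0.996 0.090
outer loop
vertex -2.607 1.07 -2.541
vertex -1.949 1.117 -3.011
vertex -2.687 1.142 -3.344
endloop
endfacet
facet normal -0.669 0.732 0.132
outer loop
vertex -2.607 1.07 -2.541
vertex -2.687 1.142 -3.344
vertex -3.164 0.632 -2.933
endloop
endfacet
facet normal -0.687 0.269 0.675
outer loop
vertex -2.607 1.07 -2.541
vertex -3.164 0.632 -2.933
vertex -2.721 0.292 -2.347
endloop
endfacet
facet normal 0.901 0.314 0.299
outer loop
vertex -1.949 1.117 -3.011
vertex -1.97 0.592 -2.395
vertex -1.656 0.368 -3.107
endloop
endfacet
facet normal 0.221 -0.412 0.884
outer loop
vertex -1.97 0.592 -2.395
vertex -2.721 0.292 -2.347
vertex -2.133 -0.142 -2.696
endloop
endfacet
facet normal -0.831 -0.377 0.409
outer loop
vertex -2.721 0.292 -2.347
vertex -3.164 0.632 -2.933
vertex -2.871 -0.117 -3.029
endloop
endfacet
facet normal -0.801 0.371 -0.470
outer loop
vertex -3.164 0.632 -2.933
vertex -2.687 1.142 -3.344
vertex -2.85 0.408 -3.645
endloop
endfacet
facet normal 0.270 0.798 -0.538
outer loop
vertex -2.687 1.142 -3.344
vertex -1.949 1.117 -3.011
vertex -2.099 0.708 -3.693
endloop
endfacet
facet normal 0.669 -0.732 -0.132
outer loop
vertex -2.213 -0.07 -3.499
vertex -1.656 0.368 -3.107
vertex -2.133 -0.142 -2.696
endloop
endfacet
facet normal 0.007 -0.996 -0.090
outer loop
vertex -2.213 -0.07 -3.499
vertex -2.133 -0.142 -2.696
vertex -2.871 -0.117 -3.029
endloop
endfacet
facet normal -0.384 -0.696 -0.607
outer loop
vertex -2.213 -0.07 -3.499
vertex -2.871 -0.117 -3.029
vertex -2.85 0.408 -3.645
endloop
endfacet
facet normal 0.037 -0.247 -0.968
outer loop
vertex -2.213 -0.07 -3.499
vertex -2.85 0.408 -3.645
vertex -2.099 0.708 -3.693
endloop
endfacet
facet normal 0.687 -0.269 -0.675
outer loop
vertex -2.213 -0.07 -3.499
vertex -2.099 0.708 -3.693
vertex -1.656 0.368 -3.107
endloop
endfacet
facet normal 0.801 -0.371 0.470
outer loop
vertex -2.133 -0.142 -2.696
vertex -1.656 0.368 -3.107
vertex -1.97 0.592 -2.395
endloop
endfacet
facet normal -0.270 -0.798 0.538
outer loop
vertex -2.871 -0.117 -3.029
vertex -2.133 -0.142 -2.696
vertex -2.721 0.292 -2.347
endloop
endfacet
facet normal -0.901 -0.314 -0.299
outer loop
vertex -2.85 0.408 -3.645
vertex -2.871 -0.117 -3.029
vertex -3.164 0.632 -2.933
endloop
endfacet
facet normal -0.221 0.412 -0.884
outer loop
vertex -2.099 0.708 -3.693
vertex -2.85 0.408 -3.645
vertex -2.687 1.142 -3.344
endloop
endfacet
facet normal 0.831 0.377 -0.409
outer loop
vertex -1.656 0.368 -3.107
vertex -2.099 0.708 -3.693
vertex -1.949 1.117 -3.011
endloop
endfacet
facet normal -0.543 0.592 -0.595
outer loop
vertex -2.419 0.984 -0.169
vertex -2.81 1.138 0.341
vertex -2.259 1.44 0.139
endloop
endfacet
facet normal 0.953 -0.162 -0.255
outer loop
vertex -2.419 0.984 -0.169
vertex -2.259 1.44 0.139
vertex -2.19 0.462 1.019
endloop
endfacet
facet normal -0.543 0.593 -0.595
outer loop
vertex -2.259 1.44 0.139
vertex -2.81 1.138 0.341
vertex -2.513 1.668 0.598
endloop
endfacet
facet normal 0.883 0.347 0.316
outer loop
vertex -2.259 1.44 0.139
vertex -2.513 1.668 0.598
vertex -2.19 0.462 1.019
endloop
endfacet
facet normal -0.543 0.593 -0.595
outer loop
vertex -2.513 1.668 0.598
vertex -2.81 1.138 0.341
vertex -2.991 1.497 0.864
endloop
endfacet
facet normal 0.338 0.390 0.857
outer loop
vertex -2.513 1.668 0.598
vertex -2.991 1.497 0.864
vertex -2.19 0.462 1.019
endloop
endfacet
facet normal -0.544 0.592 -0.595
outer loop
vertex -2.991 1.497 0.864
vertex -2.81 1.138 0.341
vertex -3.332 1.055 0.736
endloop
endfacet
facet normal -0.273 -0.067 0.960
outer loop
vertex -2.991 1.497 0.864
vertex -3.332 1.055 0.736
vertex -2.19 0.462 1.019
endloop
endfacet
facet normal -0.544 0.593 -0.594
outer loop
vertex -3.332 1.055 0.736
vertex -2.81 1.138 0.341
vertex -3.28 0.676 0.31
endloop
endfacet
facet normal -0.489 -0.681 0.546
outer loop
vertex -3.332 1.055 0.736
vertex -3.28 0.676 0.31
vertex -2.19 0.462 1.019
endloop
endfacet
facet normal -0.543 0.592 -0.595
outer loop
vertex -3.28 0.676 0.31
vertex -2.81 1.138 0.341
vertex -2.874 0.644 -0.092
endloop
endfacet
facet normal -0.148 -0.987 -0.071
outer loop
vertex -3.28 0.676 0.31
vertex -2.874 0.644 -0.092
vertex -2.19 0.462 1.019
endloop
endfacet
facet normal -0.543 0.592 -0.595
outer loop
vertex -2.874 0.644 -0.092
vertex -2.81 1.138 0.341
vertex -2.419 0.984 -0.169
endloop
endfacet
facet normal 0.493 -0.757 -0.428
outer loop
vertex -2.874 0.644 -0.092
vertex -2.419 0.984 -0.169
vertex -2.19 0.462 1.019
endloop
endfacet

endsolid


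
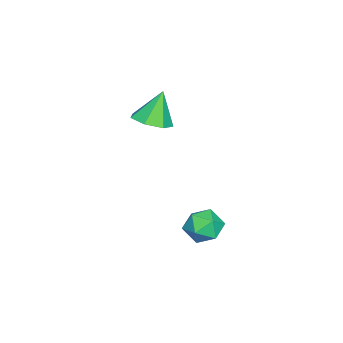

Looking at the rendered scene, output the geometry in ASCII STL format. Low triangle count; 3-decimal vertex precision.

solid 
facet normal -0.681 0.624 -0.384
outer loop
vertex -0.587 3.85 -3.459
vertex -1.135 3.563 -2.953
vertex -0.683 4.187 -2.741
endloop
endfacet
facet normal -0.027 0.903 -0.428
outer loop
vertex -0.587 3.85 -3.459
vertex -0.683 4.187 -2.741
vertex 0.052 4.071 -3.033
endloop
endfacet
facet normal 0.379 0.456 -0.805
outer loop
vertex -0.587 3.85 -3.459
vertex 0.052 4.071 -3.033
vertex 0.054 3.375 -3.426
endloop
endfacet
facet normal -0.023 -0.101 -0.995
outer loop
vertex -0.587 3.85 -3.459
vertex 0.054 3.375 -3.426
vertex -0.679 3.061 -3.377
endloop
endfacet
facet normal -0.679 0.003 -0.734
outer loop
vertex -0.587 3.85 -3.459
vertex -0.679 3.061 -3.377
vertex -1.135 3.563 -2.953
endloop
endfacet
facet normal 0.242 0.942 0.234
outer loop
vertex 0.052 4.071 -3.033
vertex -0.683 4.187 -2.741
vertex -0.101 3.919 -2.263
endloop
endfacet
facet normal -0.817 0.488 0.305
outer loop
vertex -0.683 4.187 -2.741
vertex -1.135 3.563 -2.953
vertex -0.834 3.605 -2.214
endloop
endfacet
facet normal -0.814 -0.517 -0.264
outer loop
vertex -1.135 3.563 -2.953
vertex -0.679 3.061 -3.377
vertex -0.832 2.909 -2.607
endloop
endfacet
facet normal 0.248 -0.685 -0.685
outer loop
vertex -0.679 3.061 -3.377
vertex 0.054 3.375 -3.426
vertex -0.097 2.793 -2.899
endloop
endfacet
facet normal 0.900 0.216 -0.379
outer loop
vertex 0.054 3.375 -3.426
vertex 0.052 4.071 -3.033
vertex 0.355 3.417 -2.687
endloop
endfacet
facet normal 0.023 0.101 0.995
outer loop
vertex -0.193 3.13 -2.181
vertex -0.101 3.919 -2.263
vertex -0.834 3.605 -2.214
endloop
endfacet
facet normal -0.379 -0.456 0.805
outer loop
vertex -0.193 3.13 -2.181
vertex -0.834 3.605 -2.214
vertex -0.832 2.909 -2.607
endloop
endfacet
facet normal 0.027 -0.903 0.428
outer loop
vertex -0.193 3.13 -2.181
vertex -0.832 2.909 -2.607
vertex -0.097 2.793 -2.899
endloop
endfacet
facet normal 0.681 -0.624 0.384
outer loop
vertex -0.193 3.13 -2.181
vertex -0.097 2.793 -2.899
vertex 0.355 3.417 -2.687
endloop
endfacet
facet normal 0.679 -0.003 0.734
outer loop
vertex -0.193 3.13 -2.181
vertex 0.355 3.417 -2.687
vertex -0.101 3.919 -2.263
endloop
endfacet
facet normal -0.248 0.685 0.685
outer loop
vertex -0.834 3.605 -2.214
vertex -0.101 3.919 -2.263
vertex -0.683 4.187 -2.741
endloop
endfacet
facet normal -0.900 -0.216 0.379
outer loop
vertex -0.832 2.909 -2.607
vertex -0.834 3.605 -2.214
vertex -1.135 3.563 -2.953
endloop
endfacet
facet normal -0.242 -0.942 -0.234
outer loop
vertex -0.097 2.793 -2.899
vertex -0.832 2.909 -2.607
vertex -0.679 3.061 -3.377
endloop
endfacet
facet normal 0.817 -0.488 -0.305
outer loop
vertex 0.355 3.417 -2.687
vertex -0.097 2.793 -2.899
vertex 0.054 3.375 -3.426
endloop
endfacet
facet normal 0.814 0.517 0.264
outer loop
vertex -0.101 3.919 -2.263
vertex 0.355 3.417 -2.687
vertex 0.052 4.071 -3.033
endloop
endfacet
facet normal 0.347 -0.198 -0.917
outer loop
vertex -1.268 1.037 1.391
vertex -2.025 1.041 1.104
vertex -1.506 1.659 1.167
endloop
endfacet
facet normal 0.617 0.465 0.635
outer loop
vertex -1.268 1.037 1.391
vertex -1.506 1.659 1.167
vertex -2.515 1.319 2.396
endloop
endfacet
facet normal 0.347 -0.198 -0.917
outer loop
vertex -1.506 1.659 1.167
vertex -2.025 1.041 1.104
vertex -2.135 1.816 0.895
endloop
endfacet
facet normal 0.090 0.938 0.334
outer loop
vertex -1.506 1.659 1.167
vertex -2.135 1.816 0.895
vertex -2.515 1.319 2.396
endloop
endfacet
facet normal 0.348 -0.198 -0.916
outer loop
vertex -2.135 1.816 0.895
vertex -2.025 1.041 1.104
vertex -2.681 1.389 0.78
endloop
endfacet
facet normal -0.626 0.774 0.098
outer loop
vertex -2.135 1.816 0.895
vertex -2.681 1.389 0.78
vertex -2.515 1.319 2.396
endloop
endfacet
facet normal 0.347 -0.198 -0.916
outer loop
vertex -2.681 1.389 0.78
vertex -2.025 1.041 1.104
vertex -2.734 0.7 0.909
endloop
endfacet
facet normal -0.990 0.096 0.106
outer loop
vertex -2.681 1.389 0.78
vertex -2.734 0.7 0.909
vertex -2.515 1.319 2.396
endloop
endfacet
facet normal 0.347 -0.196 -0.917
outer loop
vertex -2.734 0.7 0.909
vertex -2.025 1.041 1.104
vertex -2.252 0.267 1.184
endloop
endfacet
facet normal -0.729 -0.588 0.352
outer loop
vertex -2.734 0.7 0.909
vertex -2.252 0.267 1.184
vertex -2.515 1.319 2.396
endloop
endfacet
facet normal 0.348 -0.197 -0.917
outer loop
vertex -2.252 0.267 1.184
vertex -2.025 1.041 1.104
vertex -1.6 0.418 1.399
endloop
endfacet
facet normal -0.039 -0.759 0.650
outer loop
vertex -2.252 0.267 1.184
vertex -1.6 0.418 1.399
vertex -2.515 1.319 2.396
endloop
endfacet
facet normal 0.347 -0.198 -0.917
outer loop
vertex -1.6 0.418 1.399
vertex -2.025 1.041 1.104
vertex -1.268 1.037 1.391
endloop
endfacet
facet normal 0.560 -0.290 0.776
outer loop
vertex -1.6 0.418 1.399
vertex -1.268 1.037 1.391
vertex -2.515 1.319 2.396
endloop
endfacet

endsolid


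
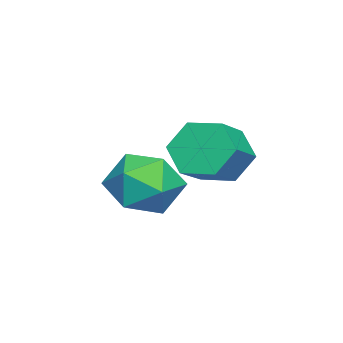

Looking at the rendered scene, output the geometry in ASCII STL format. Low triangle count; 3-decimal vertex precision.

solid 
facet normal -0.875 0.159 -0.457
outer loop
vertex -1.743 -1.85 0.652
vertex -2.069 -1.397 1.433
vertex -1.619 -0.903 0.743
endloop
endfacet
facet normal 0.466 0.024 -0.884
outer loop
vertex -1.743 -1.85 0.652
vertex -1.619 -0.903 0.743
vertex -0.606 -2.057 1.246
endloop
endfacet
facet normal 0.467 0.024 -0.884
outer loop
vertex -0.606 -2.057 1.246
vertex -1.619 -0.903 0.743
vertex -0.481 -1.11 1.338
endloop
endfacet
facet normal 0.875 -0.160 0.457
outer loop
vertex -0.606 -2.057 1.246
vertex -0.481 -1.11 1.338
vertex -0.931 -1.603 2.027
endloop
endfacet
facet normal -0.875 0.159 -0.457
outer loop
vertex -1.619 -0.903 0.743
vertex -2.069 -1.397 1.433
vertex -1.944 -0.449 1.524
endloop
endfacet
facet normal 0.346 0.867 -0.360
outer loop
vertex -1.619 -0.903 0.743
vertex -1.944 -0.449 1.524
vertex -0.481 -1.11 1.338
endloop
endfacet
facet normal 0.346 0.867 -0.359
outer loop
vertex -0.481 -1.11 1.338
vertex -1.944 -0.449 1.524
vertex -0.807 -0.656 2.119
endloop
endfacet
facet normal 0.875 -0.159 0.458
outer loop
vertex -0.481 -1.11 1.338
vertex -0.807 -0.656 2.119
vertex -0.931 -1.603 2.027
endloop
endfacet
facet normal -0.875 0.159 -0.457
outer loop
vertex -1.944 -0.449 1.524
vertex -2.069 -1.397 1.433
vertex -2.394 -0.943 2.214
endloop
endfacet
facet normal -0.121 0.843 0.524
outer loop
vertex -1.944 -0.449 1.524
vertex -2.394 -0.943 2.214
vertex -0.807 -0.656 2.119
endloop
endfacet
facet normal -0.121 0.842 0.525
outer loop
vertex -0.807 -0.656 2.119
vertex -2.394 -0.943 2.214
vertex -1.257 -1.15 2.808
endloop
endfacet
facet normal 0.875 -0.159 0.457
outer loop
vertex -0.807 -0.656 2.119
vertex -1.257 -1.15 2.808
vertex -0.931 -1.603 2.027
endloop
endfacet
facet normal -0.875 0.160 -0.457
outer loop
vertex -2.394 -0.943 2.214
vertex -2.069 -1.397 1.433
vertex -2.519 -1.89 2.122
endloop
endfacet
facet normal -0.466 -0.024 0.884
outer loop
vertex -2.394 -0.943 2.214
vertex -2.519 -1.89 2.122
vertex -1.257 -1.15 2.808
endloop
endfacet
facet normal -0.467 -0.024 0.884
outer loop
vertex -1.257 -1.15 2.808
vertex -2.519 -1.89 2.122
vertex -1.381 -2.097 2.717
endloop
endfacet
facet normal 0.875 -0.159 0.457
outer loop
vertex -1.257 -1.15 2.808
vertex -1.381 -2.097 2.717
vertex -0.931 -1.603 2.027
endloop
endfacet
facet normal -0.875 0.159 -0.458
outer loop
vertex -2.519 -1.89 2.122
vertex -2.069 -1.397 1.433
vertex -2.193 -2.344 1.341
endloop
endfacet
facet normal -0.346 -0.867 0.360
outer loop
vertex -2.519 -1.89 2.122
vertex -2.193 -2.344 1.341
vertex -1.381 -2.097 2.717
endloop
endfacet
facet normal -0.346 -0.867 0.360
outer loop
vertex -1.381 -2.097 2.717
vertex -2.193 -2.344 1.341
vertex -1.056 -2.551 1.936
endloop
endfacet
facet normal 0.875 -0.159 0.457
outer loop
vertex -1.381 -2.097 2.717
vertex -1.056 -2.551 1.936
vertex -0.931 -1.603 2.027
endloop
endfacet
facet normal -0.875 0.159 -0.457
outer loop
vertex -2.193 -2.344 1.341
vertex -2.069 -1.397 1.433
vertex -1.743 -1.85 0.652
endloop
endfacet
facet normal 0.121 -0.843 -0.525
outer loop
vertex -2.193 -2.344 1.341
vertex -1.743 -1.85 0.652
vertex -1.056 -2.551 1.936
endloop
endfacet
facet normal 0.121 -0.843 -0.525
outer loop
vertex -1.056 -2.551 1.936
vertex -1.743 -1.85 0.652
vertex -0.606 -2.057 1.246
endloop
endfacet
facet normal 0.875 -0.159 0.457
outer loop
vertex -1.056 -2.551 1.936
vertex -0.606 -2.057 1.246
vertex -0.931 -1.603 2.027
endloop
endfacet
facet normal -0.755 -0.403 0.518
outer loop
vertex -3.684 -3.412 0.49
vertex -3.556 -4.427 -0.113
vertex -2.954 -4.256 0.898
endloop
endfacet
facet normal -0.410 0.085 0.908
outer loop
vertex -3.684 -3.412 0.49
vertex -2.954 -4.256 0.898
vertex -2.625 -3.115 0.94
endloop
endfacet
facet normal -0.435 0.706 0.559
outer loop
vertex -3.684 -3.412 0.49
vertex -2.625 -3.115 0.94
vertex -3.023 -2.581 -0.044
endloop
endfacet
facet normal -0.796 0.603 -0.048
outer loop
vertex -3.684 -3.412 0.49
vertex -3.023 -2.581 -0.044
vertex -3.598 -3.392 -0.695
endloop
endfacet
facet normal -0.994 -0.082 -0.074
outer loop
vertex -3.684 -3.412 0.49
vertex -3.598 -3.392 -0.695
vertex -3.556 -4.427 -0.113
endloop
endfacet
facet normal 0.275 -0.114 0.955
outer loop
vertex -2.625 -3.115 0.94
vertex -2.954 -4.256 0.898
vertex -1.842 -3.948 0.615
endloop
endfacet
facet normal -0.285 -0.903 0.322
outer loop
vertex -2.954 -4.256 0.898
vertex -3.556 -4.427 -0.113
vertex -2.417 -4.759 -0.036
endloop
endfacet
facet normal -0.671 -0.384 -0.634
outer loop
vertex -3.556 -4.427 -0.113
vertex -3.598 -3.392 -0.695
vertex -2.815 -4.225 -1.02
endloop
endfacet
facet normal -0.352 0.725 -0.592
outer loop
vertex -3.598 -3.392 -0.695
vertex -3.023 -2.581 -0.044
vertex -2.486 -3.084 -0.978
endloop
endfacet
facet normal 0.233 0.891 0.389
outer loop
vertex -3.023 -2.581 -0.044
vertex -2.625 -3.115 0.94
vertex -1.884 -2.913 0.033
endloop
endfacet
facet normal 0.796 -0.603 0.048
outer loop
vertex -1.756 -3.928 -0.57
vertex -1.842 -3.948 0.615
vertex -2.417 -4.759 -0.036
endloop
endfacet
facet normal 0.435 -0.706 -0.559
outer loop
vertex -1.756 -3.928 -0.57
vertex -2.417 -4.759 -0.036
vertex -2.815 -4.225 -1.02
endloop
endfacet
facet normal 0.410 -0.085 -0.908
outer loop
vertex -1.756 -3.928 -0.57
vertex -2.815 -4.225 -1.02
vertex -2.486 -3.084 -0.978
endloop
endfacet
facet normal 0.755 0.403 -0.518
outer loop
vertex -1.756 -3.928 -0.57
vertex -2.486 -3.084 -0.978
vertex -1.884 -2.913 0.033
endloop
endfacet
facet normal 0.994 0.082 0.074
outer loop
vertex -1.756 -3.928 -0.57
vertex -1.884 -2.913 0.033
vertex -1.842 -3.948 0.615
endloop
endfacet
facet normal 0.352 -0.725 0.592
outer loop
vertex -2.417 -4.759 -0.036
vertex -1.842 -3.948 0.615
vertex -2.954 -4.256 0.898
endloop
endfacet
facet normal -0.233 -0.891 -0.389
outer loop
vertex -2.815 -4.225 -1.02
vertex -2.417 -4.759 -0.036
vertex -3.556 -4.427 -0.113
endloop
endfacet
facet normal -0.275 0.114 -0.955
outer loop
vertex -2.486 -3.084 -0.978
vertex -2.815 -4.225 -1.02
vertex -3.598 -3.392 -0.695
endloop
endfacet
facet normal 0.285 0.903 -0.322
outer loop
vertex -1.884 -2.913 0.033
vertex -2.486 -3.084 -0.978
vertex -3.023 -2.581 -0.044
endloop
endfacet
facet normal 0.671 0.384 0.634
outer loop
vertex -1.842 -3.948 0.615
vertex -1.884 -2.913 0.033
vertex -2.625 -3.115 0.94
endloop
endfacet

endsolid


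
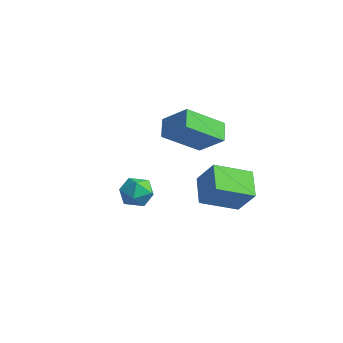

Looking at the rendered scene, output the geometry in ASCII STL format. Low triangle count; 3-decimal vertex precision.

solid 
facet normal -0.128 0.222 0.967
outer loop
vertex 0.449 -2.425 3.537
vertex -0.003 -2.92 3.591
vertex 0.648 -3.045 3.706
endloop
endfacet
facet normal 0.535 0.378 0.756
outer loop
vertex 0.449 -2.425 3.537
vertex 0.648 -3.045 3.706
vertex 1.01 -2.683 3.269
endloop
endfacet
facet normal 0.491 0.844 0.216
outer loop
vertex 0.449 -2.425 3.537
vertex 1.01 -2.683 3.269
vertex 0.582 -2.335 2.884
endloop
endfacet
facet normal -0.198 0.976 0.094
outer loop
vertex 0.449 -2.425 3.537
vertex 0.582 -2.335 2.884
vertex -0.044 -2.481 3.082
endloop
endfacet
facet normal -0.582 0.592 0.558
outer loop
vertex 0.449 -2.425 3.537
vertex -0.044 -2.481 3.082
vertex -0.003 -2.92 3.591
endloop
endfacet
facet normal 0.833 -0.220 0.507
outer loop
vertex 1.01 -2.683 3.269
vertex 0.648 -3.045 3.706
vertex 0.904 -3.339 3.158
endloop
endfacet
facet normal -0.240 -0.472 0.848
outer loop
vertex 0.648 -3.045 3.706
vertex -0.003 -2.92 3.591
vertex 0.278 -3.485 3.356
endloop
endfacet
facet normal -0.974 0.126 0.187
outer loop
vertex -0.003 -2.92 3.591
vertex -0.044 -2.481 3.082
vertex -0.15 -3.137 2.971
endloop
endfacet
facet normal -0.353 0.746 -0.565
outer loop
vertex -0.044 -2.481 3.082
vertex 0.582 -2.335 2.884
vertex 0.212 -2.775 2.534
endloop
endfacet
facet normal 0.763 0.532 -0.367
outer loop
vertex 0.582 -2.335 2.884
vertex 1.01 -2.683 3.269
vertex 0.863 -2.9 2.649
endloop
endfacet
facet normal 0.198 -0.976 -0.094
outer loop
vertex 0.411 -3.395 2.703
vertex 0.904 -3.339 3.158
vertex 0.278 -3.485 3.356
endloop
endfacet
facet normal -0.491 -0.844 -0.216
outer loop
vertex 0.411 -3.395 2.703
vertex 0.278 -3.485 3.356
vertex -0.15 -3.137 2.971
endloop
endfacet
facet normal -0.535 -0.378 -0.756
outer loop
vertex 0.411 -3.395 2.703
vertex -0.15 -3.137 2.971
vertex 0.212 -2.775 2.534
endloop
endfacet
facet normal 0.128 -0.222 -0.967
outer loop
vertex 0.411 -3.395 2.703
vertex 0.212 -2.775 2.534
vertex 0.863 -2.9 2.649
endloop
endfacet
facet normal 0.582 -0.592 -0.558
outer loop
vertex 0.411 -3.395 2.703
vertex 0.863 -2.9 2.649
vertex 0.904 -3.339 3.158
endloop
endfacet
facet normal 0.353 -0.746 0.565
outer loop
vertex 0.278 -3.485 3.356
vertex 0.904 -3.339 3.158
vertex 0.648 -3.045 3.706
endloop
endfacet
facet normal -0.763 -0.532 0.367
outer loop
vertex -0.15 -3.137 2.971
vertex 0.278 -3.485 3.356
vertex -0.003 -2.92 3.591
endloop
endfacet
facet normal -0.833 0.220 -0.507
outer loop
vertex 0.212 -2.775 2.534
vertex -0.15 -3.137 2.971
vertex -0.044 -2.481 3.082
endloop
endfacet
facet normal 0.240 0.472 -0.848
outer loop
vertex 0.863 -2.9 2.649
vertex 0.212 -2.775 2.534
vertex 0.582 -2.335 2.884
endloop
endfacet
facet normal 0.974 -0.126 -0.187
outer loop
vertex 0.904 -3.339 3.158
vertex 0.863 -2.9 2.649
vertex 1.01 -2.683 3.269
endloop
endfacet
facet normal -0.743 0.452 0.494
outer loop
vertex 0.403 0.256 3.425
vertex 0.842 1.596 2.859
vertex -0.34 0.091 2.459
endloop
endfacet
facet normal -0.289 -0.882 0.373
outer loop
vertex 0.558 -0.456 1.861
vertex 0.403 0.256 3.425
vertex -0.34 0.091 2.459
endloop
endfacet
facet normal -0.743 0.452 0.494
outer loop
vertex -0.34 0.091 2.459
vertex 0.842 1.596 2.859
vertex 0.099 1.431 1.893
endloop
endfacet
facet normal -0.604 -0.134 -0.785
outer loop
vertex 0.099 1.431 1.893
vertex 0.558 -0.456 1.861
vertex -0.34 0.091 2.459
endloop
endfacet
facet normal 0.604 0.134 0.785
outer loop
vertex 0.403 0.256 3.425
vertex 1.74 1.049 2.261
vertex 0.842 1.596 2.859
endloop
endfacet
facet normal -0.289 -0.882 0.373
outer loop
vertex 1.301 -0.291 2.827
vertex 0.403 0.256 3.425
vertex 0.558 -0.456 1.861
endloop
endfacet
facet normal 0.604 0.134 0.785
outer loop
vertex 1.301 -0.291 2.827
vertex 1.74 1.049 2.261
vertex 0.403 0.256 3.425
endloop
endfacet
facet normal 0.289 0.882 -0.373
outer loop
vertex 0.842 1.596 2.859
vertex 1.74 1.049 2.261
vertex 0.099 1.431 1.893
endloop
endfacet
facet normal -0.604 -0.134 -0.785
outer loop
vertex 0.997 0.884 1.295
vertex 0.558 -0.456 1.861
vertex 0.099 1.431 1.893
endloop
endfacet
facet normal 0.289 0.882 -0.373
outer loop
vertex 0.099 1.431 1.893
vertex 1.74 1.049 2.261
vertex 0.997 0.884 1.295
endloop
endfacet
facet normal 0.743 -0.452 -0.494
outer loop
vertex 0.997 0.884 1.295
vertex 1.301 -0.291 2.827
vertex 0.558 -0.456 1.861
endloop
endfacet
facet normal 0.743 -0.452 -0.494
outer loop
vertex 1.74 1.049 2.261
vertex 1.301 -0.291 2.827
vertex 0.997 0.884 1.295
endloop
endfacet
facet normal -0.739 -0.292 -0.607
outer loop
vertex -2.851 0.392 4.252
vertex -2.595 1.856 3.236
vertex -2.265 -0.056 3.754
endloop
endfacet
facet normal -0.142 -0.813 0.564
outer loop
vertex -1.305 0.324 4.544
vertex -2.851 0.392 4.252
vertex -2.265 -0.056 3.754
endloop
endfacet
facet normal -0.739 -0.292 -0.608
outer loop
vertex -2.265 -0.056 3.754
vertex -2.595 1.856 3.236
vertex -2.009 1.408 2.739
endloop
endfacet
facet normal 0.659 -0.503 -0.559
outer loop
vertex -2.009 1.408 2.739
vertex -1.305 0.324 4.544
vertex -2.265 -0.056 3.754
endloop
endfacet
facet normal -0.659 0.503 0.559
outer loop
vertex -2.851 0.392 4.252
vertex -1.635 2.236 4.026
vertex -2.595 1.856 3.236
endloop
endfacet
facet normal -0.142 -0.813 0.565
outer loop
vertex -1.891 0.772 5.041
vertex -2.851 0.392 4.252
vertex -1.305 0.324 4.544
endloop
endfacet
facet normal -0.659 0.503 0.559
outer loop
vertex -1.891 0.772 5.041
vertex -1.635 2.236 4.026
vertex -2.851 0.392 4.252
endloop
endfacet
facet normal 0.143 0.813 -0.565
outer loop
vertex -2.595 1.856 3.236
vertex -1.635 2.236 4.026
vertex -2.009 1.408 2.739
endloop
endfacet
facet normal 0.659 -0.503 -0.559
outer loop
vertex -1.049 1.788 3.528
vertex -1.305 0.324 4.544
vertex -2.009 1.408 2.739
endloop
endfacet
facet normal 0.142 0.813 -0.564
outer loop
vertex -2.009 1.408 2.739
vertex -1.635 2.236 4.026
vertex -1.049 1.788 3.528
endloop
endfacet
facet normal 0.739 0.292 0.607
outer loop
vertex -1.049 1.788 3.528
vertex -1.891 0.772 5.041
vertex -1.305 0.324 4.544
endloop
endfacet
facet normal 0.739 0.292 0.607
outer loop
vertex -1.635 2.236 4.026
vertex -1.891 0.772 5.041
vertex -1.049 1.788 3.528
endloop
endfacet

endsolid


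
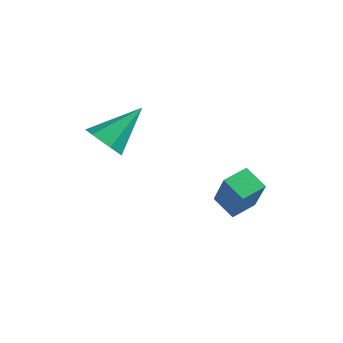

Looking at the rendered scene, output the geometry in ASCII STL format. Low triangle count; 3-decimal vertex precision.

solid 
facet normal -0.862 -0.004 0.506
outer loop
vertex 2.717 2.681 -2.232
vertex 2.856 3.682 -1.988
vertex 1.75 3.214 -3.875
endloop
endfacet
facet normal -0.133 -0.963 -0.234
outer loop
vertex 2.664 3.218 -4.412
vertex 2.717 2.681 -2.232
vertex 1.75 3.214 -3.875
endloop
endfacet
facet normal -0.862 -0.004 0.506
outer loop
vertex 1.75 3.214 -3.875
vertex 2.856 3.682 -1.988
vertex 1.889 4.216 -3.631
endloop
endfacet
facet normal -0.489 0.270 -0.830
outer loop
vertex 1.889 4.216 -3.631
vertex 2.664 3.218 -4.412
vertex 1.75 3.214 -3.875
endloop
endfacet
facet normal 0.489 -0.270 0.830
outer loop
vertex 2.717 2.681 -2.232
vertex 3.77 3.686 -2.525
vertex 2.856 3.682 -1.988
endloop
endfacet
facet normal -0.134 -0.963 -0.234
outer loop
vertex 3.631 2.684 -2.769
vertex 2.717 2.681 -2.232
vertex 2.664 3.218 -4.412
endloop
endfacet
facet normal 0.488 -0.270 0.830
outer loop
vertex 3.631 2.684 -2.769
vertex 3.77 3.686 -2.525
vertex 2.717 2.681 -2.232
endloop
endfacet
facet normal 0.133 0.963 0.234
outer loop
vertex 2.856 3.682 -1.988
vertex 3.77 3.686 -2.525
vertex 1.889 4.216 -3.631
endloop
endfacet
facet normal -0.488 0.270 -0.830
outer loop
vertex 2.803 4.219 -4.168
vertex 2.664 3.218 -4.412
vertex 1.889 4.216 -3.631
endloop
endfacet
facet normal 0.134 0.963 0.234
outer loop
vertex 1.889 4.216 -3.631
vertex 3.77 3.686 -2.525
vertex 2.803 4.219 -4.168
endloop
endfacet
facet normal 0.862 0.004 -0.506
outer loop
vertex 2.803 4.219 -4.168
vertex 3.631 2.684 -2.769
vertex 2.664 3.218 -4.412
endloop
endfacet
facet normal 0.862 0.004 -0.506
outer loop
vertex 3.77 3.686 -2.525
vertex 3.631 2.684 -2.769
vertex 2.803 4.219 -4.168
endloop
endfacet
facet normal -0.183 -0.752 -0.633
outer loop
vertex -0.64 1.015 -1.701
vertex -1.357 0.822 -1.265
vertex -1.387 1.38 -1.919
endloop
endfacet
facet normal 0.494 0.731 -0.470
outer loop
vertex -0.64 1.015 -1.701
vertex -1.387 1.38 -1.919
vertex -0.983 2.358 0.025
endloop
endfacet
facet normal -0.183 -0.752 -0.633
outer loop
vertex -1.387 1.38 -1.919
vertex -1.357 0.822 -1.265
vertex -2.104 1.188 -1.484
endloop
endfacet
facet normal -0.427 0.840 -0.334
outer loop
vertex -1.387 1.38 -1.919
vertex -2.104 1.188 -1.484
vertex -0.983 2.358 0.025
endloop
endfacet
facet normal -0.183 -0.752 -0.633
outer loop
vertex -2.104 1.188 -1.484
vertex -1.357 0.822 -1.265
vertex -2.073 0.63 -0.83
endloop
endfacet
facet normal -0.860 0.367 0.354
outer loop
vertex -2.104 1.188 -1.484
vertex -2.073 0.63 -0.83
vertex -0.983 2.358 0.025
endloop
endfacet
facet normal -0.182 -0.753 -0.632
outer loop
vertex -2.073 0.63 -0.83
vertex -1.357 0.822 -1.265
vertex -1.326 0.265 -0.611
endloop
endfacet
facet normal -0.370 -0.214 0.904
outer loop
vertex -2.073 0.63 -0.83
vertex -1.326 0.265 -0.611
vertex -0.983 2.358 0.025
endloop
endfacet
facet normal -0.183 -0.753 -0.632
outer loop
vertex -1.326 0.265 -0.611
vertex -1.357 0.822 -1.265
vertex -0.609 0.457 -1.047
endloop
endfacet
facet normal 0.553 -0.324 0.767
outer loop
vertex -1.326 0.265 -0.611
vertex -0.609 0.457 -1.047
vertex -0.983 2.358 0.025
endloop
endfacet
facet normal -0.183 -0.752 -0.633
outer loop
vertex -0.609 0.457 -1.047
vertex -1.357 0.822 -1.265
vertex -0.64 1.015 -1.701
endloop
endfacet
facet normal 0.986 0.149 0.080
outer loop
vertex -0.609 0.457 -1.047
vertex -0.64 1.015 -1.701
vertex -0.983 2.358 0.025
endloop
endfacet

endsolid
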